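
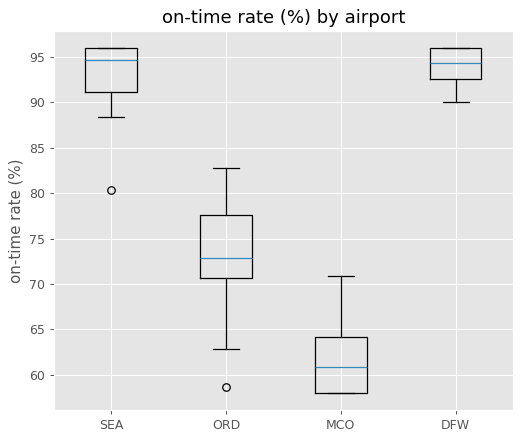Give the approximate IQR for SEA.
Q3 ≈ 95, Q1 ≈ 90; IQR ≈ 5.

≈ 5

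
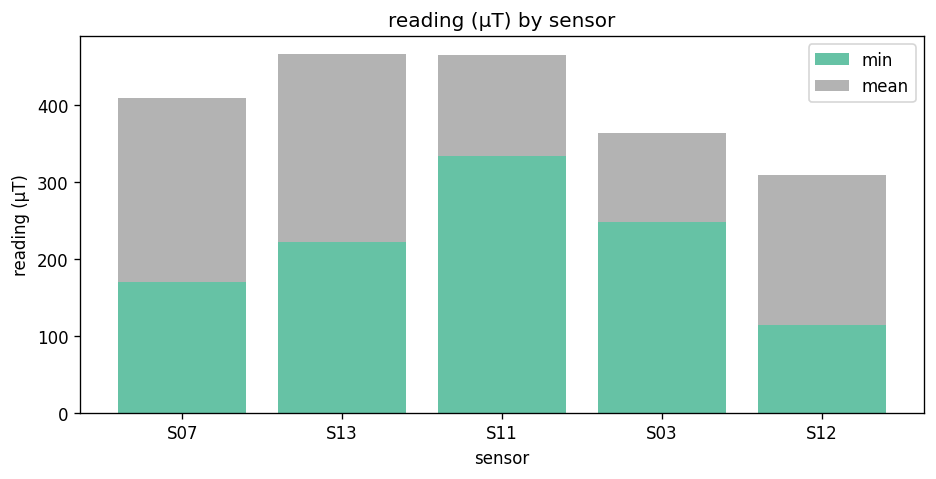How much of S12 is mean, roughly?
≈ 200

mean top ≈ 300, bottom ≈ 100; segment ≈ 200.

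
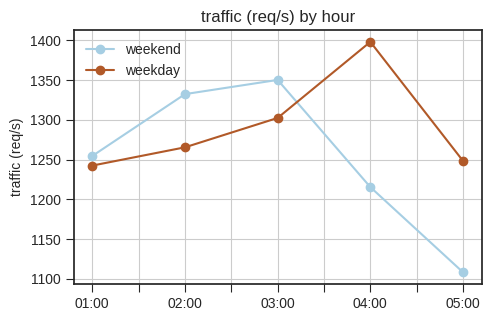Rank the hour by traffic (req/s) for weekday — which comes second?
03:00

Top 3 for weekday: 04:00 ≈ 1400, 03:00 ≈ 1300, 02:00 ≈ 1275.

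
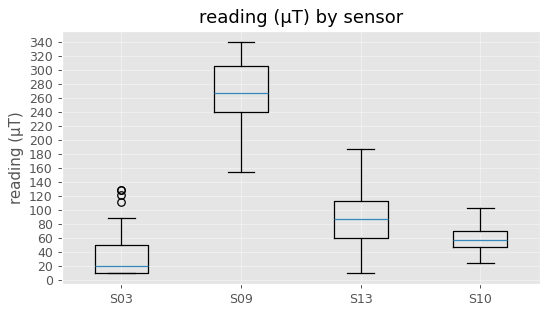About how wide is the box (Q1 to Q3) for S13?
≈ 60

Q3 ≈ 120, Q1 ≈ 60; IQR ≈ 60.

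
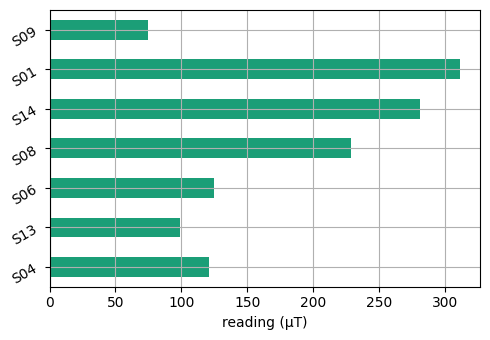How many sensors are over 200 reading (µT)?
3

Above 200: S08, S14, S01.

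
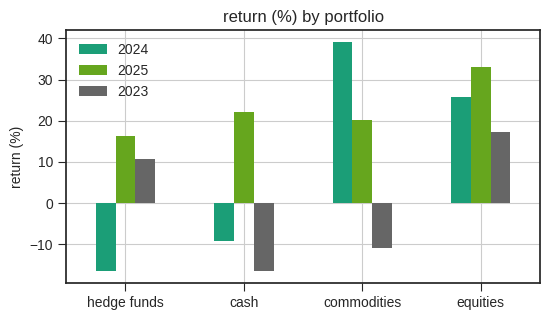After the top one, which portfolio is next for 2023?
Top 3 for 2023: equities ≈ 15, hedge funds ≈ 10, commodities ≈ -10.

hedge funds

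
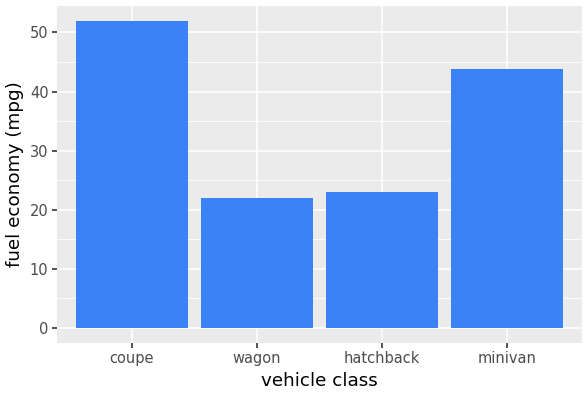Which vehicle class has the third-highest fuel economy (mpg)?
Top 4: coupe ≈ 50, minivan ≈ 45, hatchback ≈ 25, wagon ≈ 20.

hatchback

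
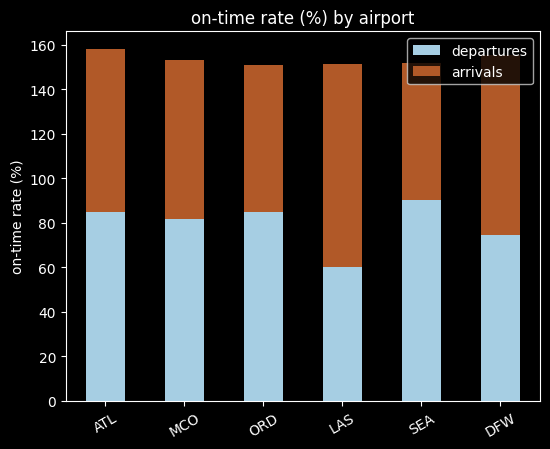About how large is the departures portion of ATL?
≈ 80

departures top ≈ 80, bottom ≈ 0; segment ≈ 80.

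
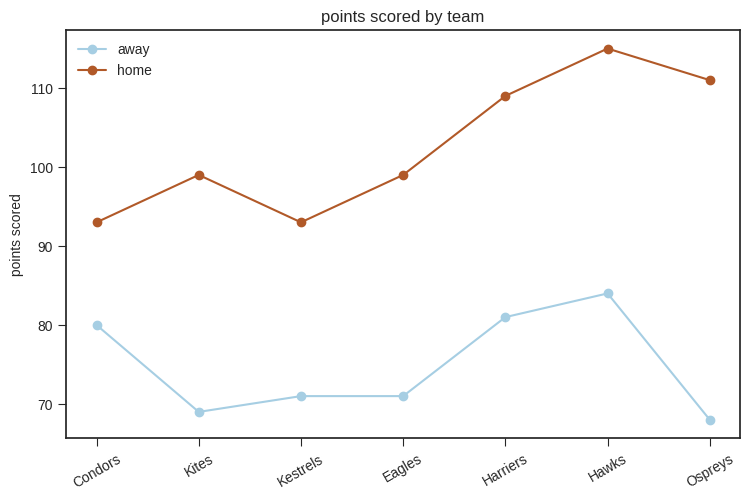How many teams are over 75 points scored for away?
Above 75: Condors, Harriers, Hawks.

3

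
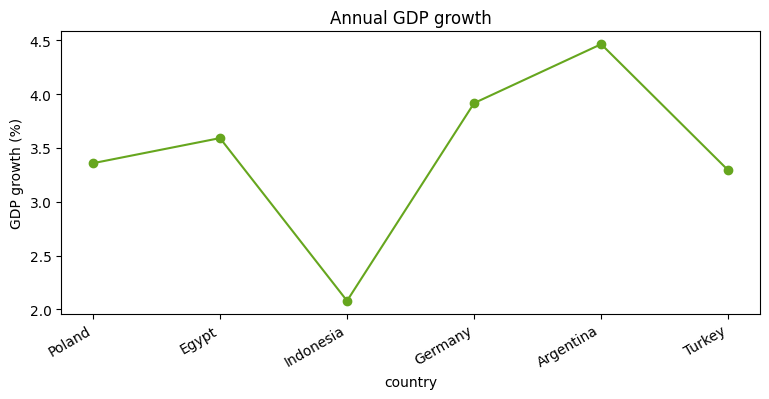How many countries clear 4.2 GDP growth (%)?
1

Above 4.2: Argentina.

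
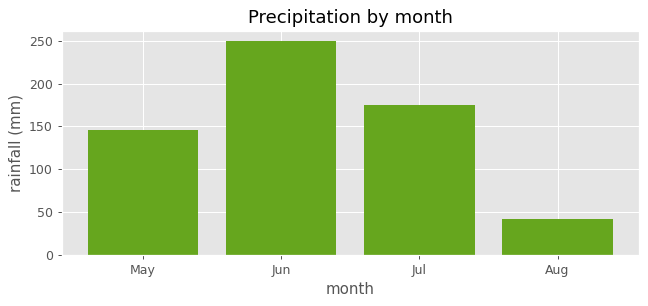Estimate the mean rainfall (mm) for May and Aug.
≈ 100

(150 + 50) / 2 ≈ 100.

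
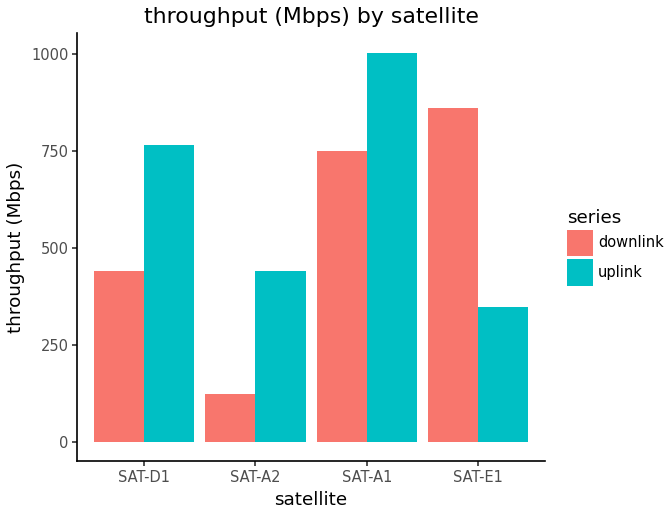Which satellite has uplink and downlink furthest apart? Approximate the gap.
SAT-E1: uplink ≈ 300, downlink ≈ 900 → gap ≈ 600. Next-largest (SAT-D1) is only ≈ 400.

SAT-E1, ≈ 600 Mbps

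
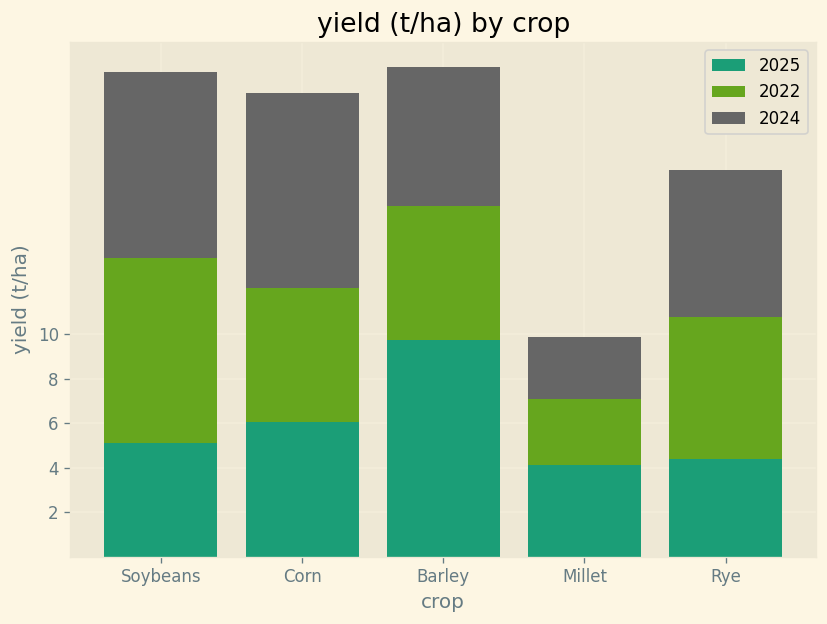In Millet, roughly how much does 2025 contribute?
≈ 4

2025 top ≈ 4, bottom ≈ 0; segment ≈ 4.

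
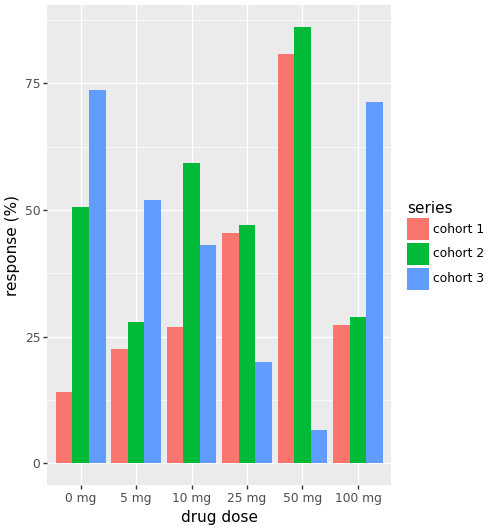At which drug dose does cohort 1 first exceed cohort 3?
10 mg: cohort 1 ≈ 30 vs cohort 3 ≈ 40 (not yet); 25 mg: cohort 1 ≈ 50 vs cohort 3 ≈ 20 (first crossover).

25 mg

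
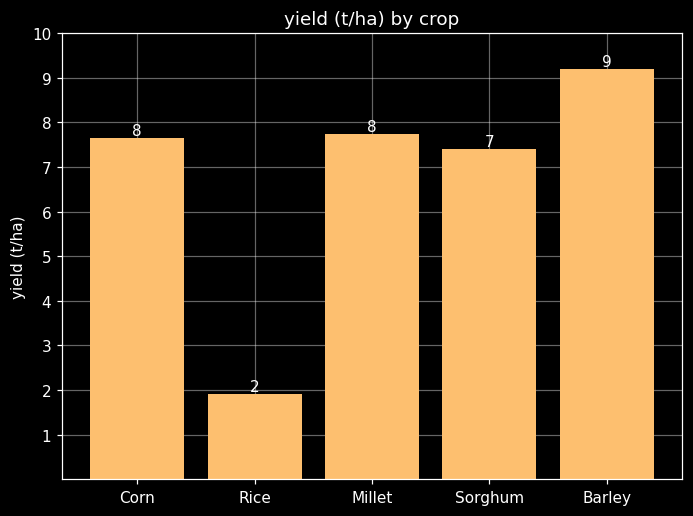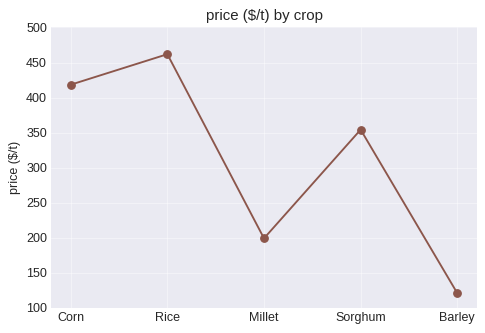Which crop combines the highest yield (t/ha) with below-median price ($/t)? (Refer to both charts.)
Chart 2 median price ($/t) ≈ 350; below-median crops: Millet, Barley. Among those, Barley has the highest yield (t/ha) (≈ 9).

Barley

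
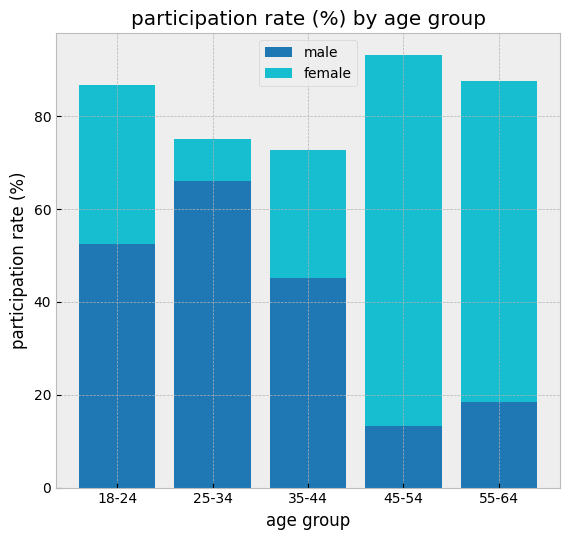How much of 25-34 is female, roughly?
female top ≈ 80, bottom ≈ 70; segment ≈ 10.

≈ 10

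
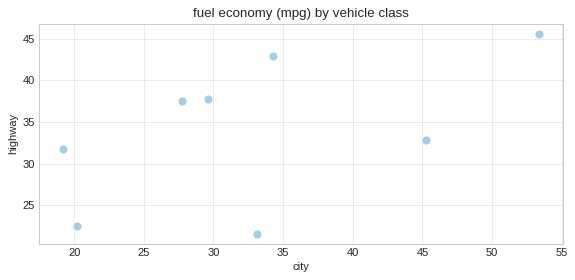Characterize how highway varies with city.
Points are positively correlated; moderate (|r| ≈ 0.5).

positive, moderate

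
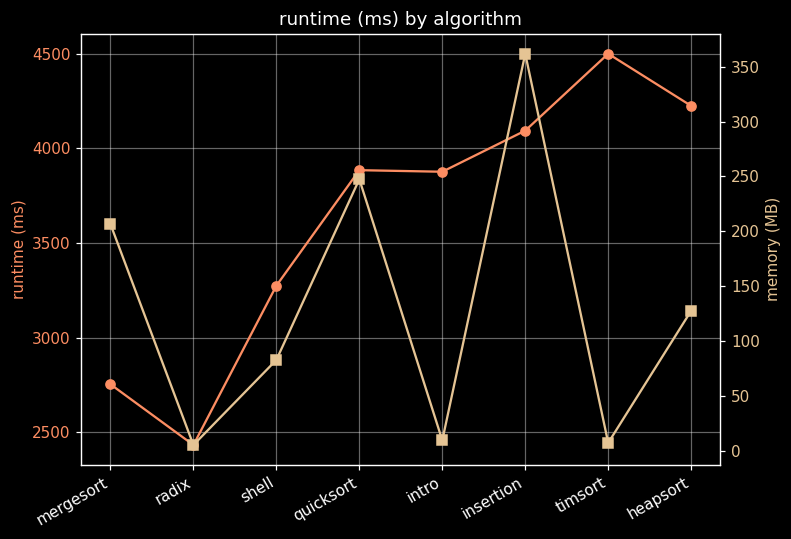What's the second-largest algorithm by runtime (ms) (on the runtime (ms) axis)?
heapsort

Top 3 (on the runtime (ms) axis): timsort ≈ 4400, heapsort ≈ 4200, insertion ≈ 4000.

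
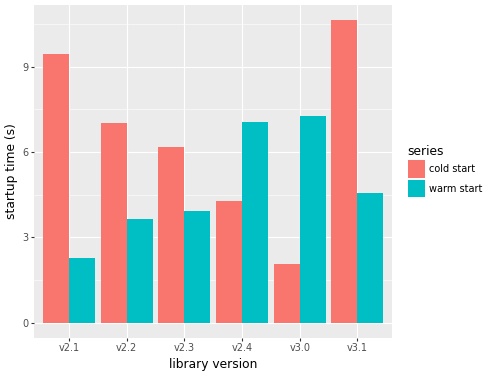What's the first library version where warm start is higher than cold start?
v2.4

v2.3: warm start ≈ 4 vs cold start ≈ 6 (not yet); v2.4: warm start ≈ 7 vs cold start ≈ 4 (first crossover).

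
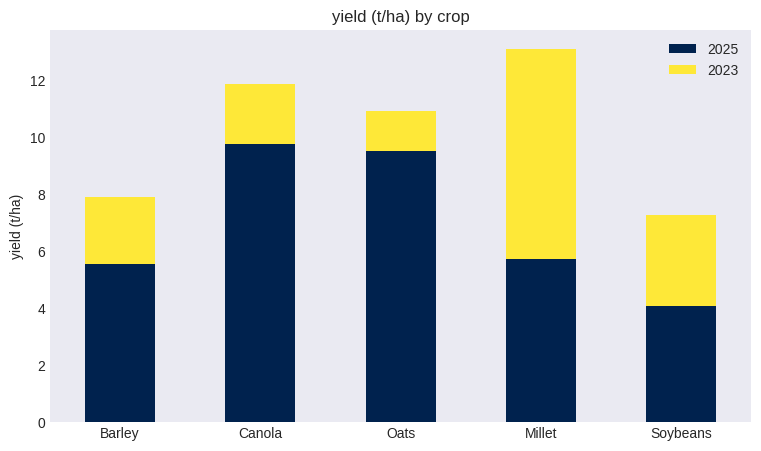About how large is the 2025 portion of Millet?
≈ 6

2025 top ≈ 6, bottom ≈ 0; segment ≈ 6.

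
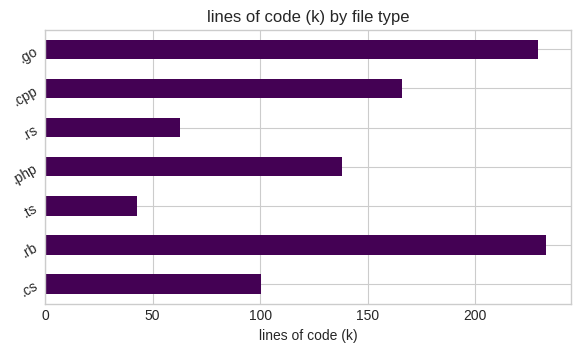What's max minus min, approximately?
Max .rb ≈ 240, min .ts ≈ 40; range ≈ 200.

≈ 200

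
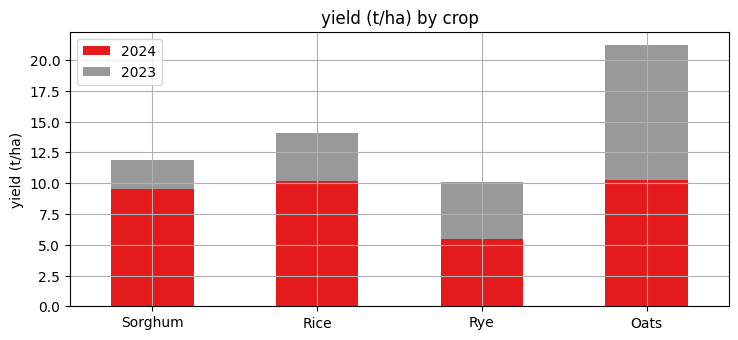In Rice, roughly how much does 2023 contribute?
2023 top ≈ 14, bottom ≈ 10; segment ≈ 4.

≈ 4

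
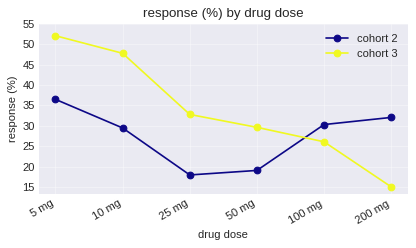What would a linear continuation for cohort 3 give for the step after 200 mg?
Last three: 30, 25, 15 → slope ≈ -7.5/step → next ≈ 7.5.

≈ 7.5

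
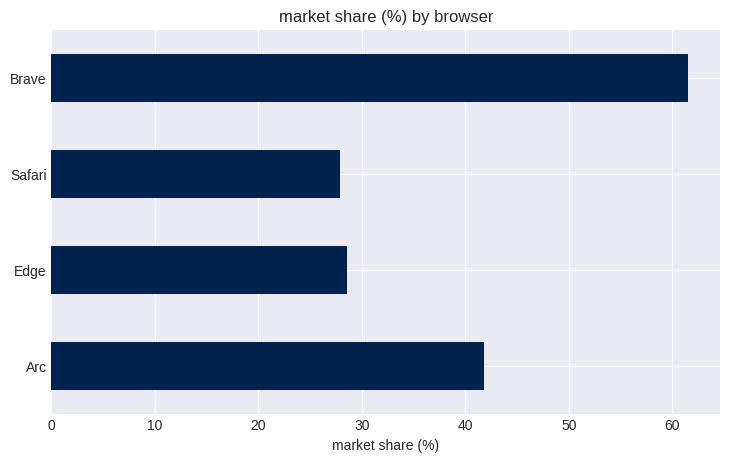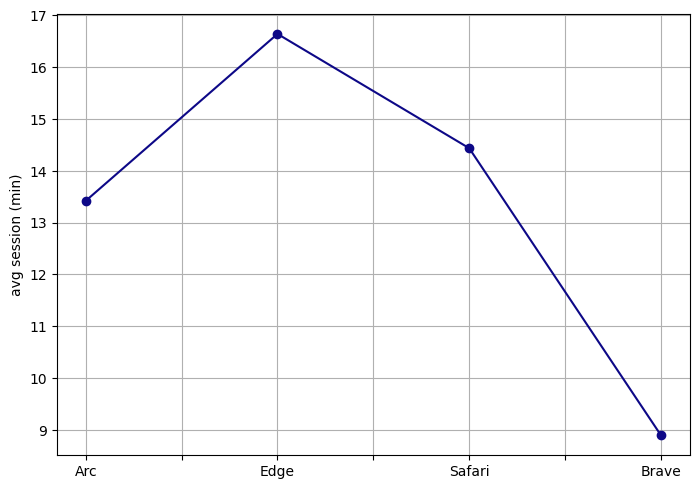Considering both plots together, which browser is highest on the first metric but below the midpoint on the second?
Chart 2 median avg session (min) ≈ 14; below-median browsers: Arc, Brave. Among those, Brave has the highest market share (%) (≈ 60).

Brave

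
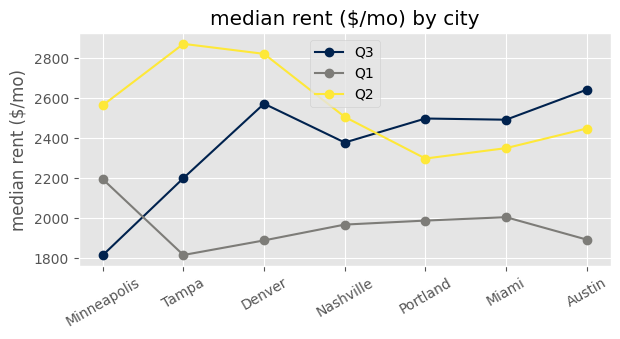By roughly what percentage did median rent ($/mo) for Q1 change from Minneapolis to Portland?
Minneapolis ≈ 2200, Portland ≈ 2000; (2000 − 2200) / 2200 ≈ -9.1%.

≈ -9.1%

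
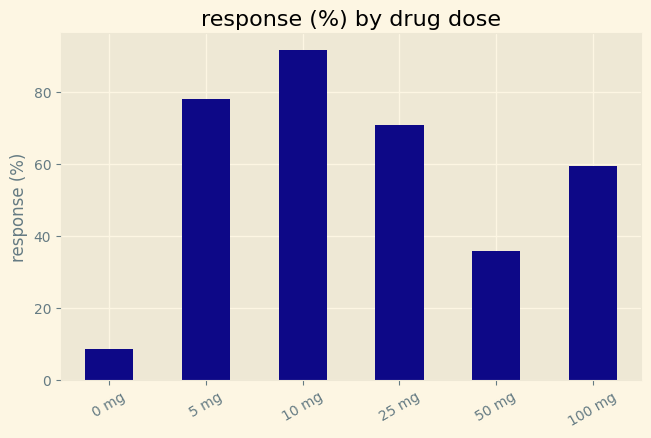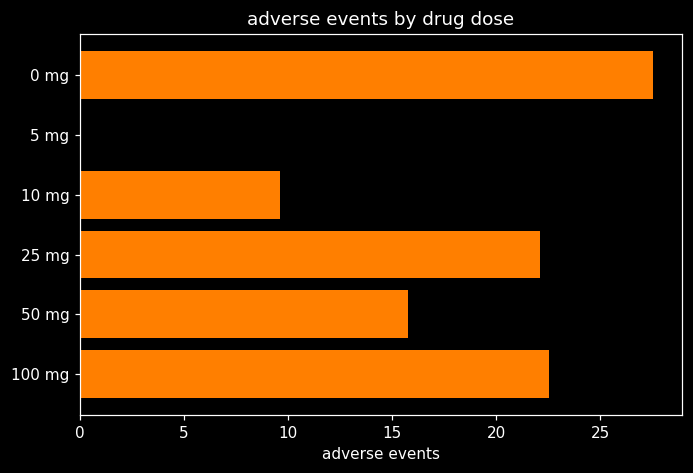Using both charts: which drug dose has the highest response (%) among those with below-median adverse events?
Chart 2 median adverse events ≈ 20; below-median drug doses: 5 mg, 10 mg, 50 mg. Among those, 10 mg has the highest response (%) (≈ 90).

10 mg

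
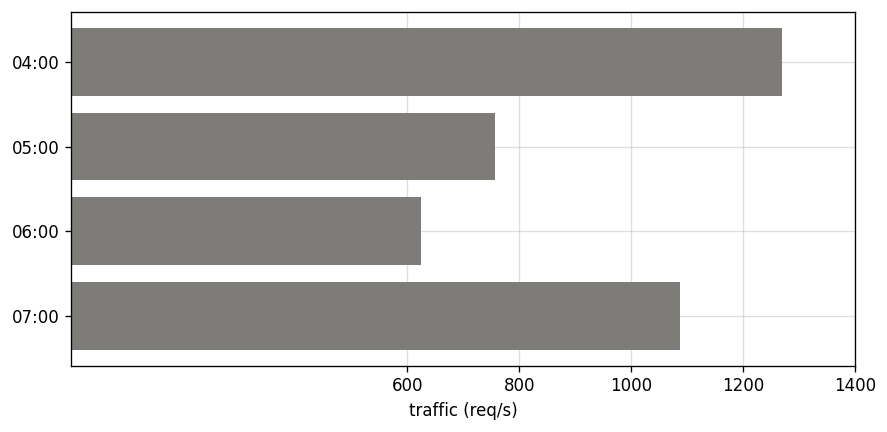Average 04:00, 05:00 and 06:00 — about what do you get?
≈ 867

(1200 + 800 + 600) / 3 ≈ 867.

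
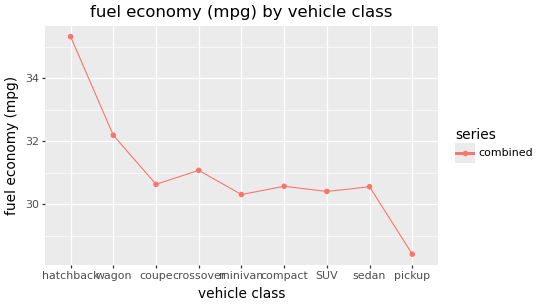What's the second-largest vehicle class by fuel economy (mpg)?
wagon

Top 3: hatchback ≈ 35, wagon ≈ 32, crossover ≈ 31.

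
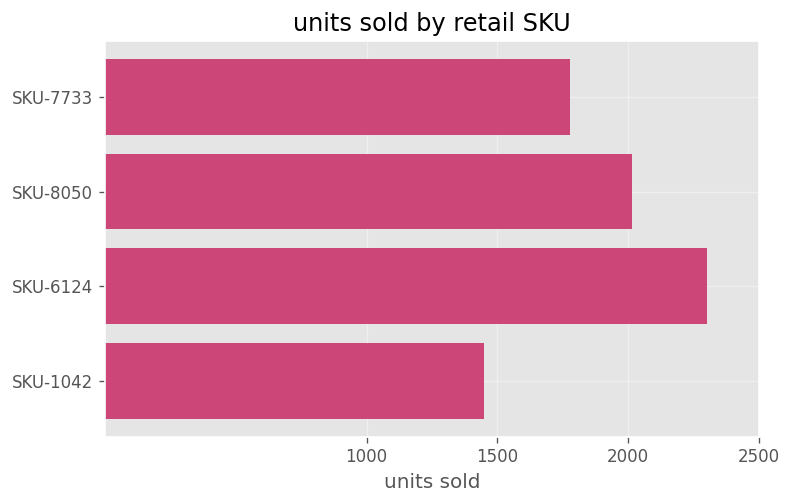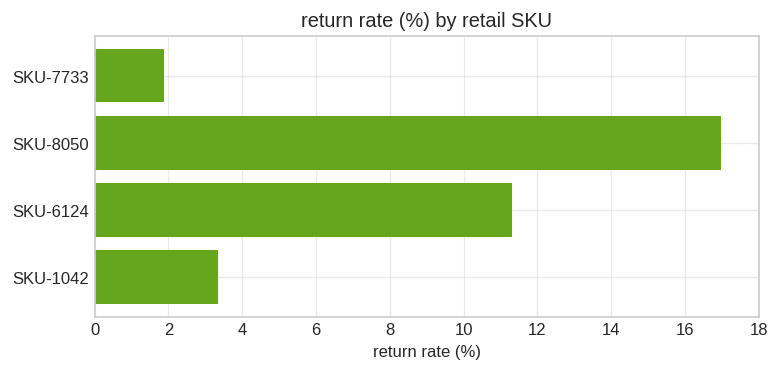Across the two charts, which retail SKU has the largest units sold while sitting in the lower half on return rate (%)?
Chart 2 median return rate (%) ≈ 8; below-median retail SKUs: SKU-7733, SKU-1042. Among those, SKU-7733 has the highest units sold (≈ 2000).

SKU-7733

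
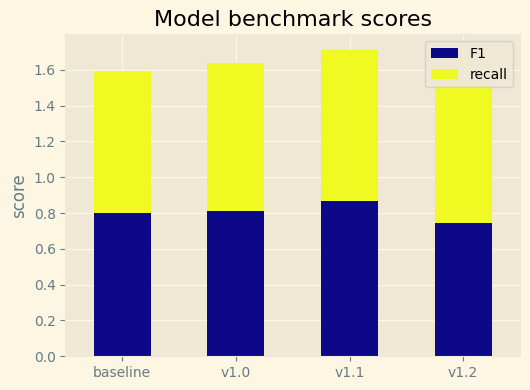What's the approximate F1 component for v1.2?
F1 top ≈ 0.8, bottom ≈ 0.0; segment ≈ 0.8.

≈ 0.8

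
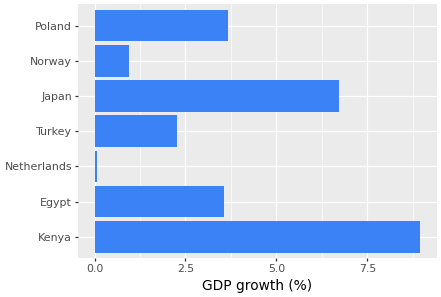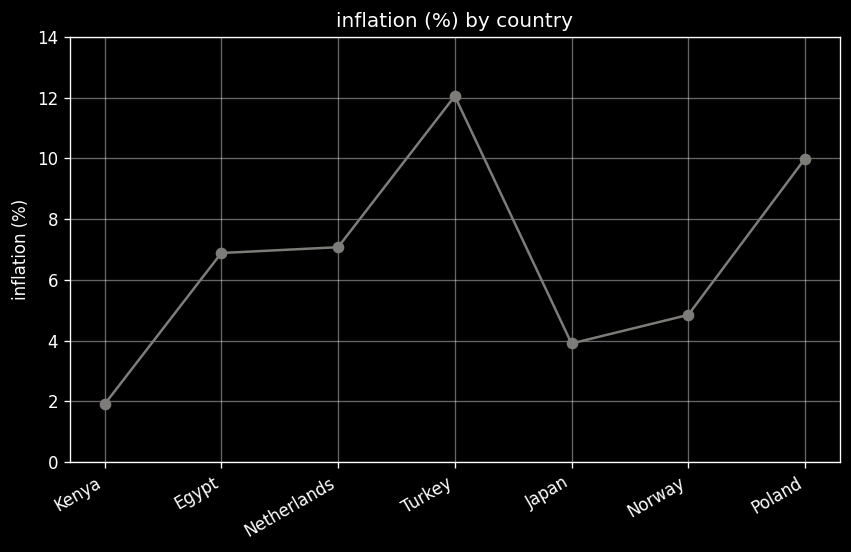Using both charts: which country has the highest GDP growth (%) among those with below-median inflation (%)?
Kenya

Chart 2 median inflation (%) ≈ 6; below-median countries: Kenya, Japan, Norway. Among those, Kenya has the highest GDP growth (%) (≈ 9).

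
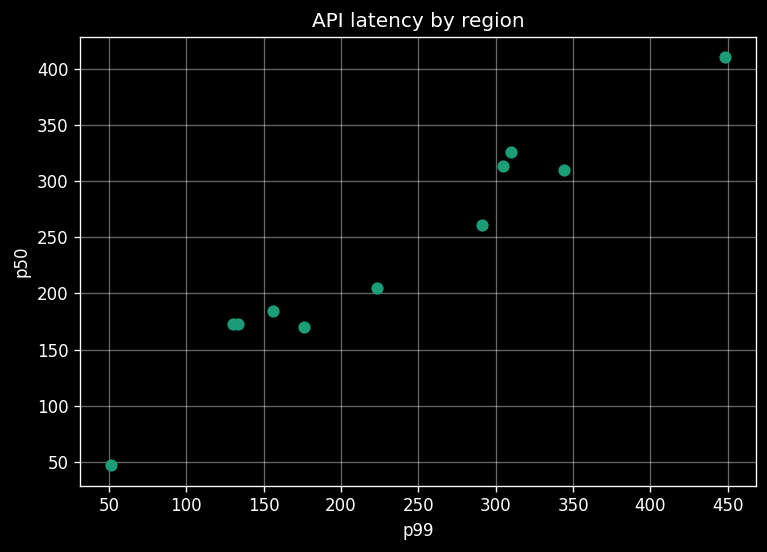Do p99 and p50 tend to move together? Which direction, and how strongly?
Points are positively correlated; strong (|r| ≈ 1.0).

positive, strong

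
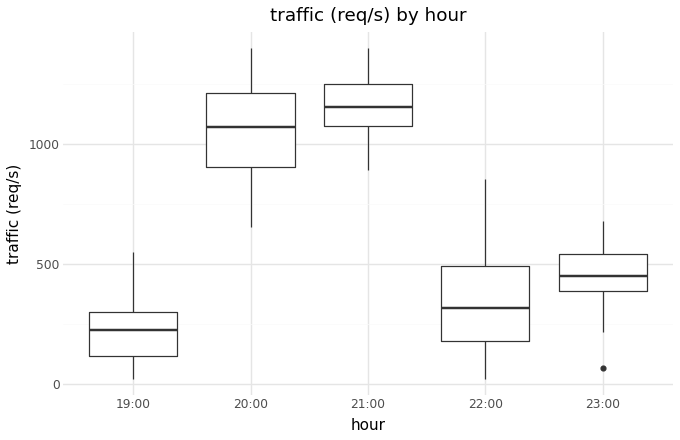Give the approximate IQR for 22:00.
Q3 ≈ 500, Q1 ≈ 200; IQR ≈ 300.

≈ 300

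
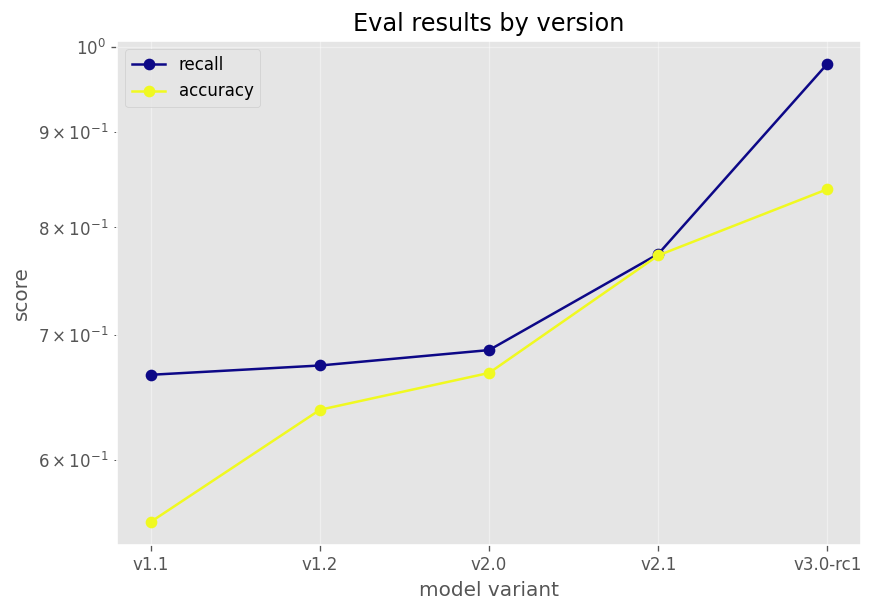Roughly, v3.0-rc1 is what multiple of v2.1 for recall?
≈ 1.33×

v3.0-rc1 ≈ 1.00, v2.1 ≈ 0.75; 1.00/0.75 ≈ 1.33.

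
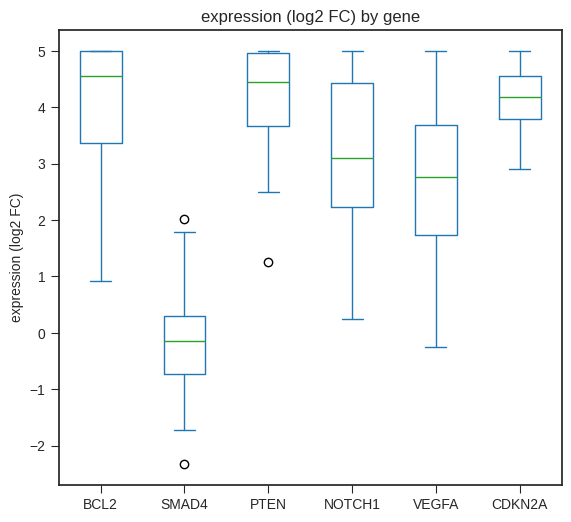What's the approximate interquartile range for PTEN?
Q3 ≈ 5.0, Q1 ≈ 3.5; IQR ≈ 1.5.

≈ 1.5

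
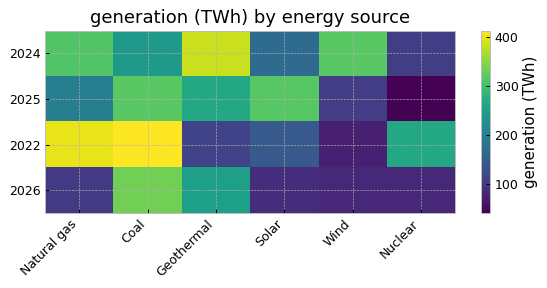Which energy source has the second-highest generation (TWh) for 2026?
Top 3 for 2026: Coal ≈ 350, Geothermal ≈ 250, Natural gas ≈ 100.

Geothermal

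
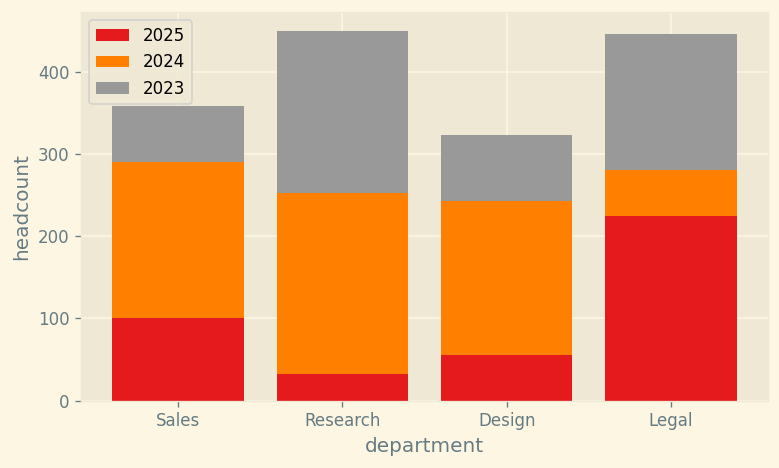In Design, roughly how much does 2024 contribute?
2024 top ≈ 250, bottom ≈ 50; segment ≈ 200.

≈ 200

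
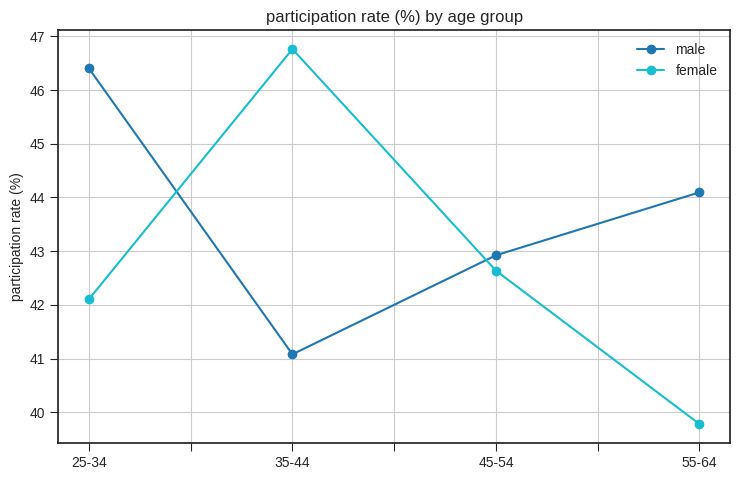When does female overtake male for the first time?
25-34: female ≈ 42 vs male ≈ 46 (not yet); 35-44: female ≈ 47 vs male ≈ 41 (first crossover).

35-44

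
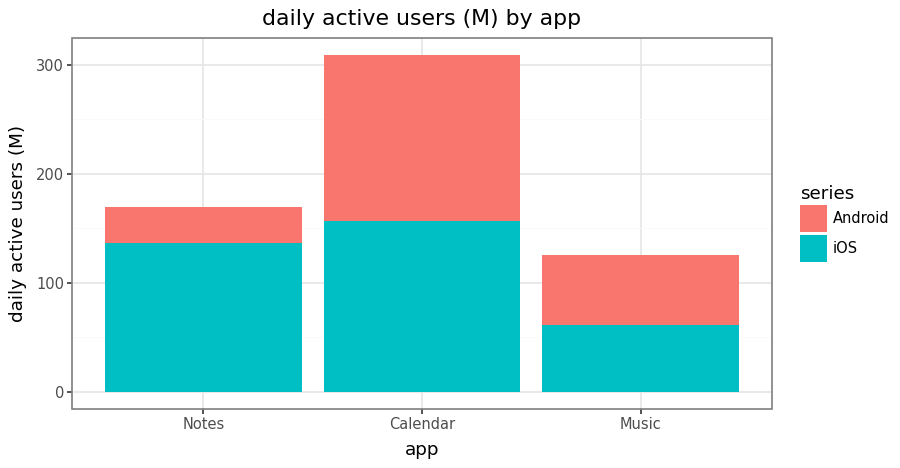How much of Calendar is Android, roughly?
Android top ≈ 300, bottom ≈ 150; segment ≈ 150.

≈ 150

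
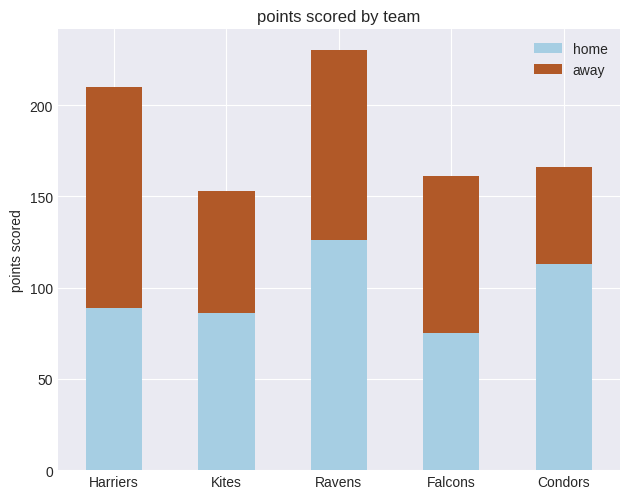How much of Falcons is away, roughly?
≈ 80

away top ≈ 160, bottom ≈ 80; segment ≈ 80.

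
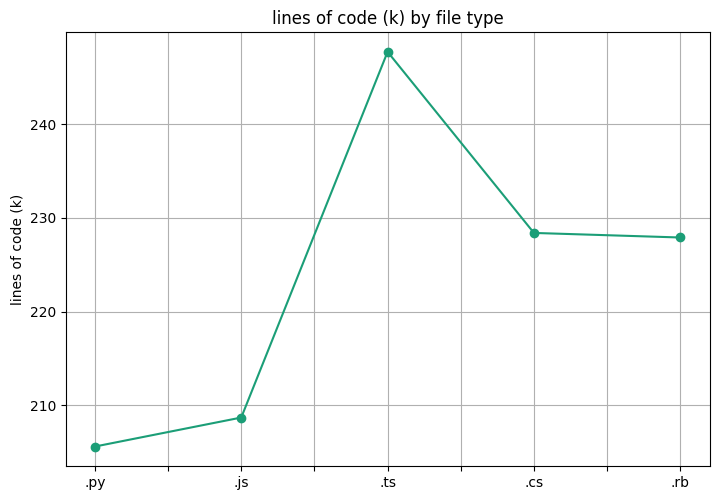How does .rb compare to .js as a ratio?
.rb ≈ 230, .js ≈ 210; 230/210 ≈ 1.1.

≈ 1.1×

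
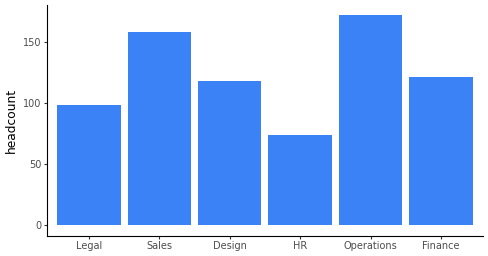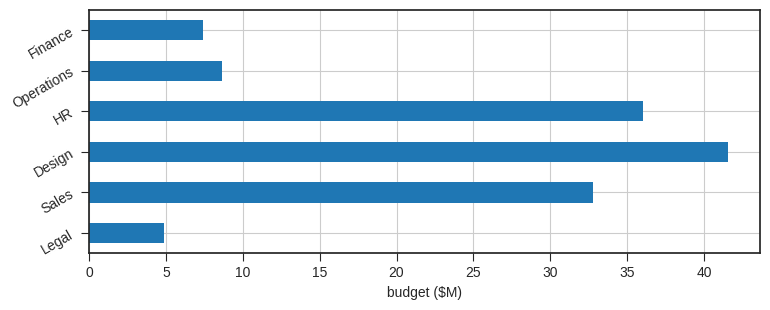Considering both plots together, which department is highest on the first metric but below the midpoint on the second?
Chart 2 median budget ($M) ≈ 20; below-median departments: Legal, Operations, Finance. Among those, Operations has the highest headcount (≈ 180).

Operations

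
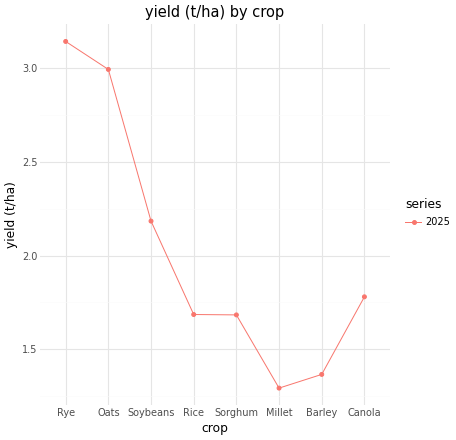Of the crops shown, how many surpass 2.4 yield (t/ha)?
2

Above 2.4: Rye, Oats.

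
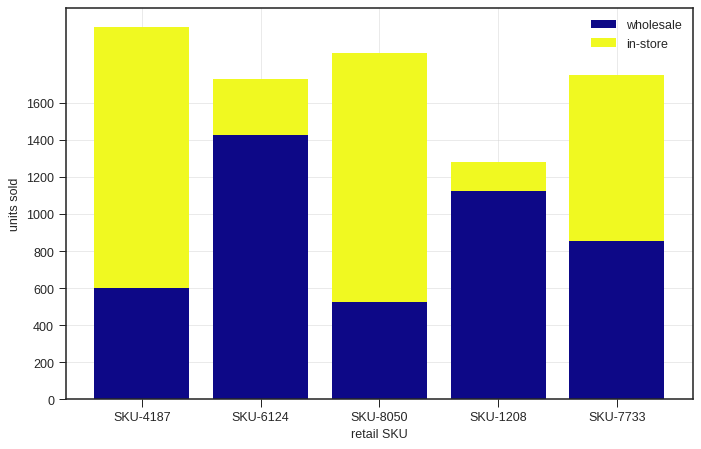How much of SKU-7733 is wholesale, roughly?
≈ 800

wholesale top ≈ 800, bottom ≈ 0; segment ≈ 800.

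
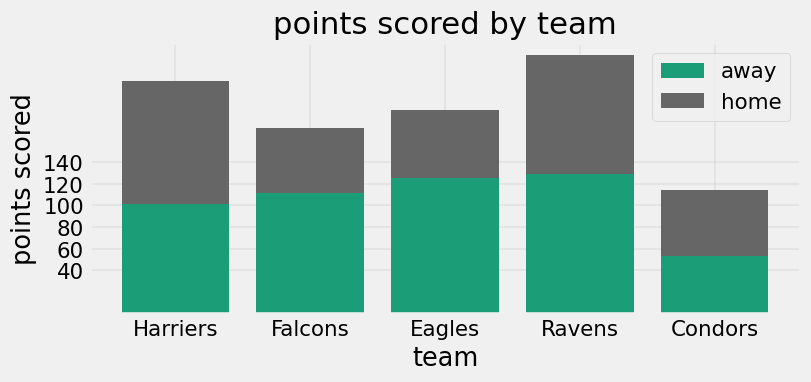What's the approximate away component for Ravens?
away top ≈ 120, bottom ≈ 0; segment ≈ 120.

≈ 120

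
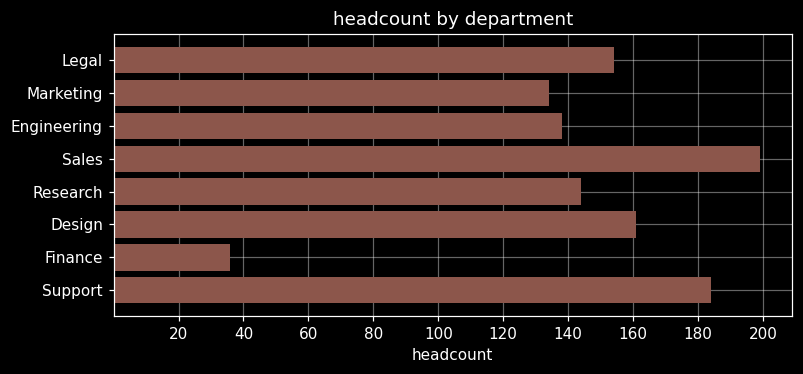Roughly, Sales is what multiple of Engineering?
Sales ≈ 200, Engineering ≈ 140; 200/140 ≈ 1.43.

≈ 1.43×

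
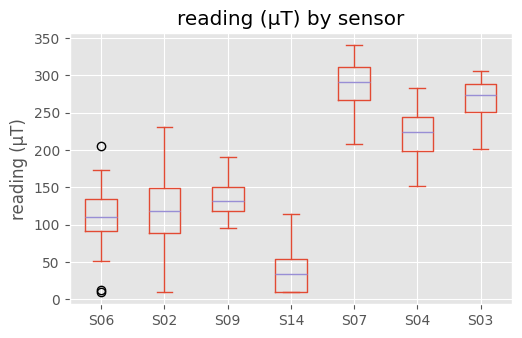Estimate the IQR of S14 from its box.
≈ 50

Q3 ≈ 50, Q1 ≈ 0; IQR ≈ 50.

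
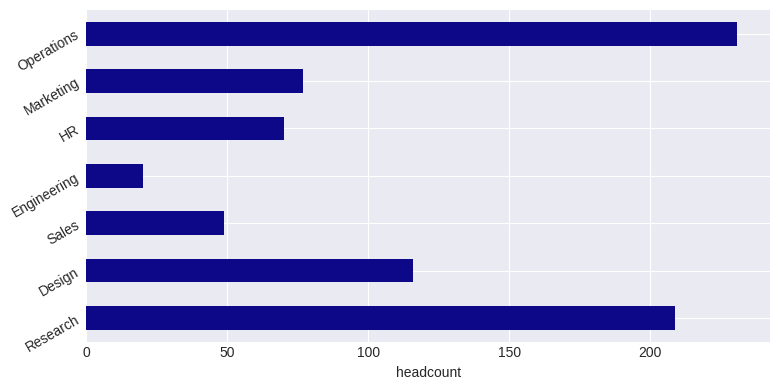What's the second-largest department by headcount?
Top 3: Operations ≈ 240, Research ≈ 200, Design ≈ 120.

Research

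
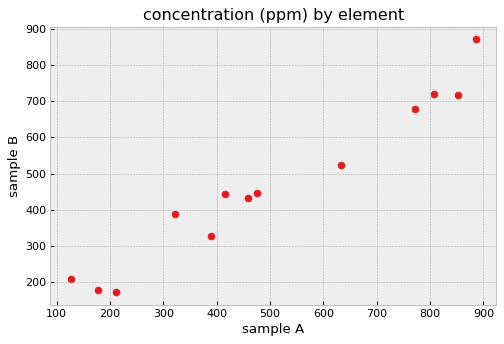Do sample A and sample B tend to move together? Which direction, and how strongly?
Points are positively correlated; strong (|r| ≈ 1.0).

positive, strong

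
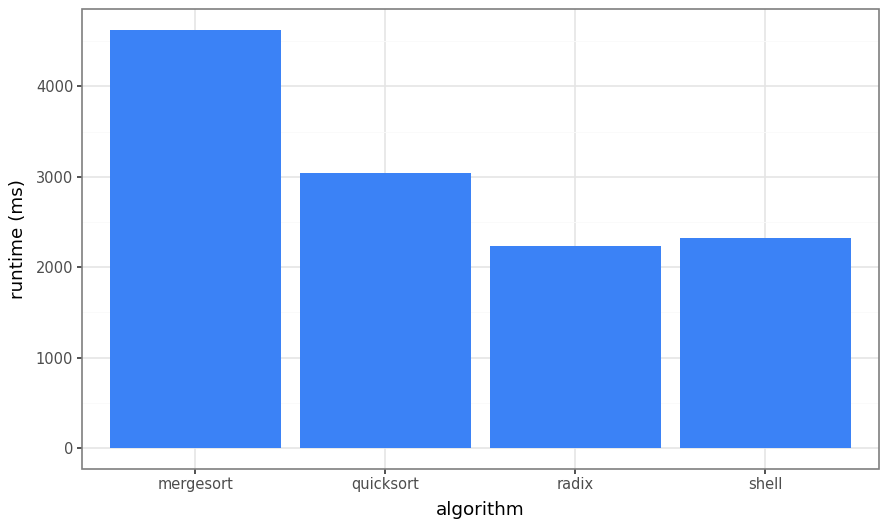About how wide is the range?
≈ 2500

Max mergesort ≈ 4500, min radix ≈ 2000; range ≈ 2500.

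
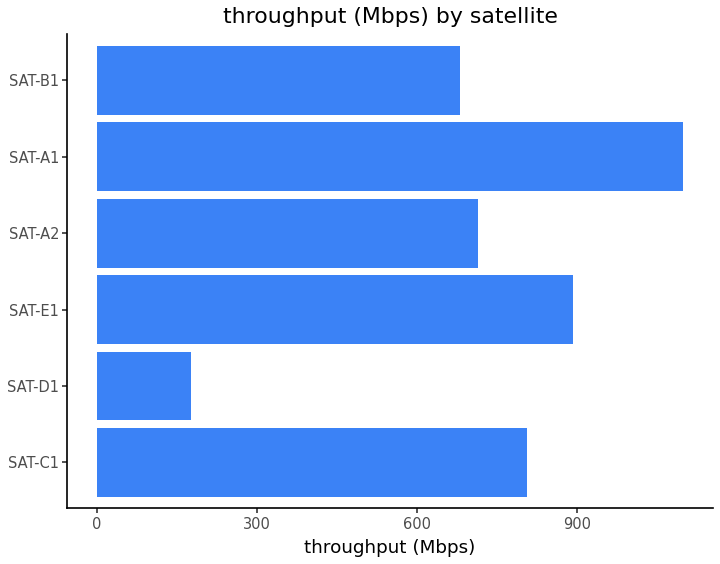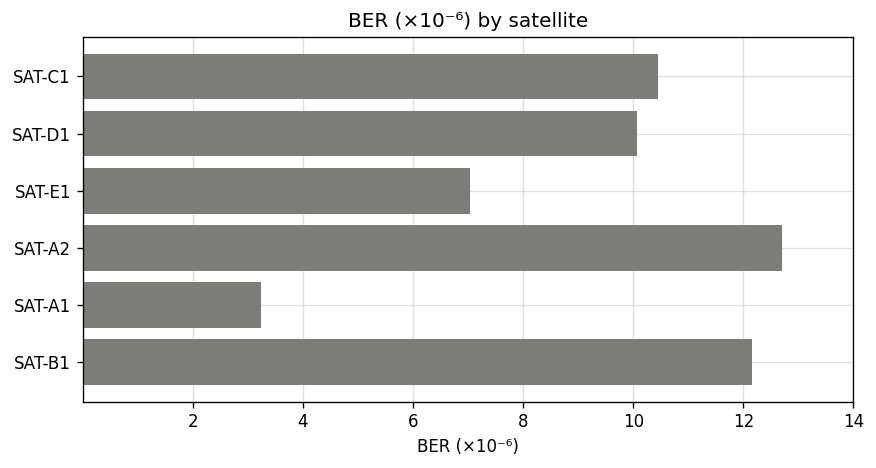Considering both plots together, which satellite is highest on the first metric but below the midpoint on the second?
SAT-A1

Chart 2 median BER (×10⁻⁶) ≈ 10; below-median satellites: SAT-D1, SAT-E1, SAT-A1. Among those, SAT-A1 has the highest throughput (Mbps) (≈ 1200).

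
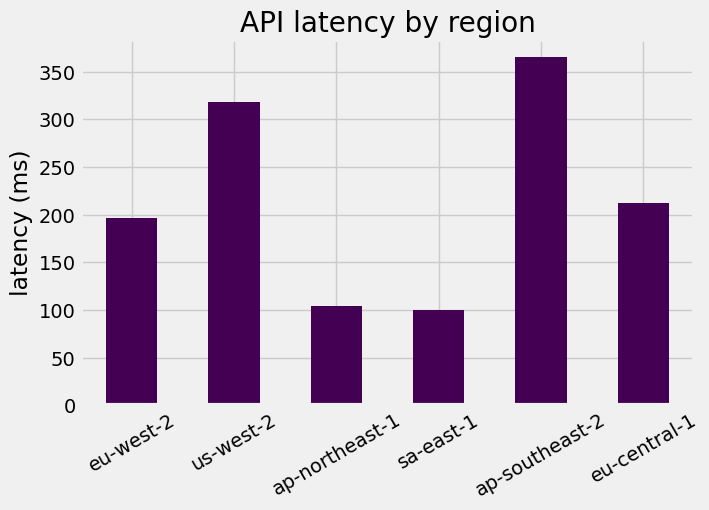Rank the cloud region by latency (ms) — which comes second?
Top 3: ap-southeast-2 ≈ 350, us-west-2 ≈ 300, eu-central-1 ≈ 200.

us-west-2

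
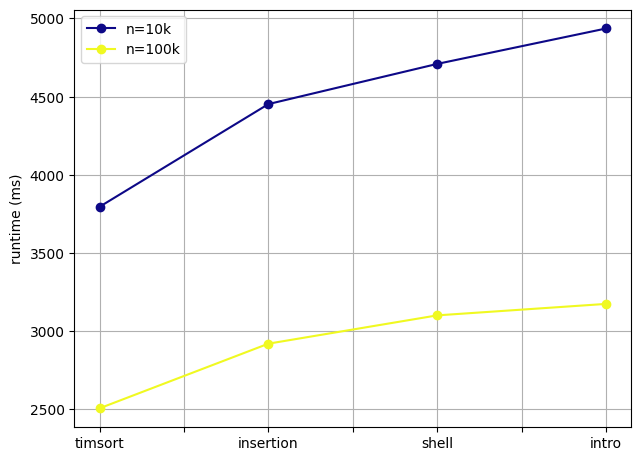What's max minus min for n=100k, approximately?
Max intro ≈ 3000, min timsort ≈ 2500; range ≈ 500.

≈ 500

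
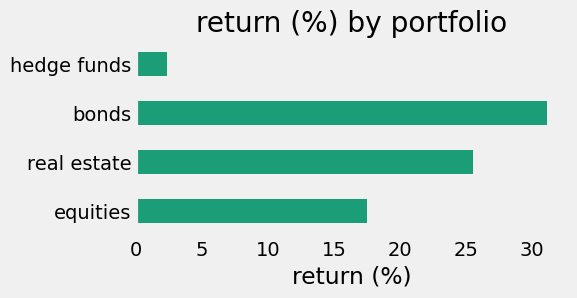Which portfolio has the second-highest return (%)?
real estate

Top 3: bonds ≈ 30, real estate ≈ 25, equities ≈ 15.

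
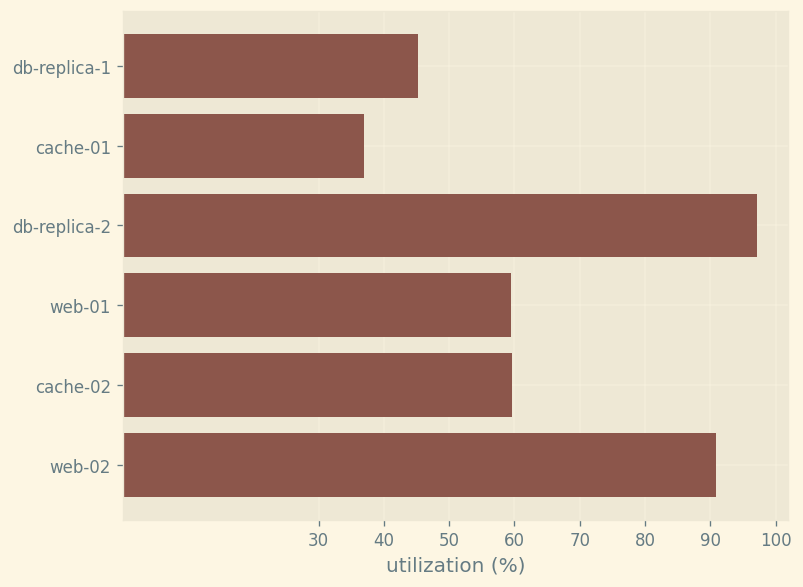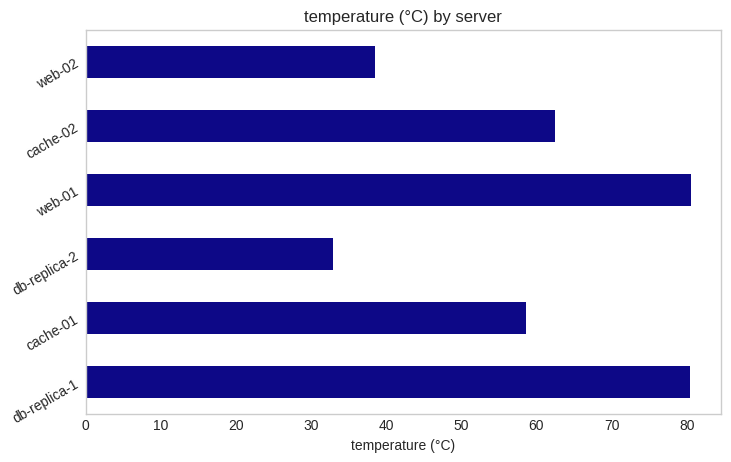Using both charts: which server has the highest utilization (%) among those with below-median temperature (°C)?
Chart 2 median temperature (°C) ≈ 60; below-median servers: cache-01, db-replica-2, web-02. Among those, db-replica-2 has the highest utilization (%) (≈ 100).

db-replica-2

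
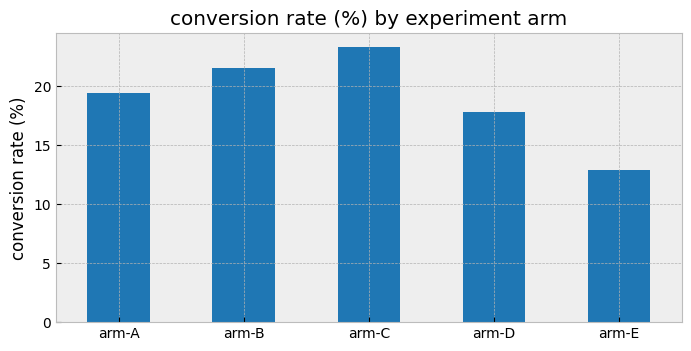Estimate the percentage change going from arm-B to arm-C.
≈ +9.1%

arm-B ≈ 22, arm-C ≈ 24; (24 − 22) / 22 ≈ +9.1%.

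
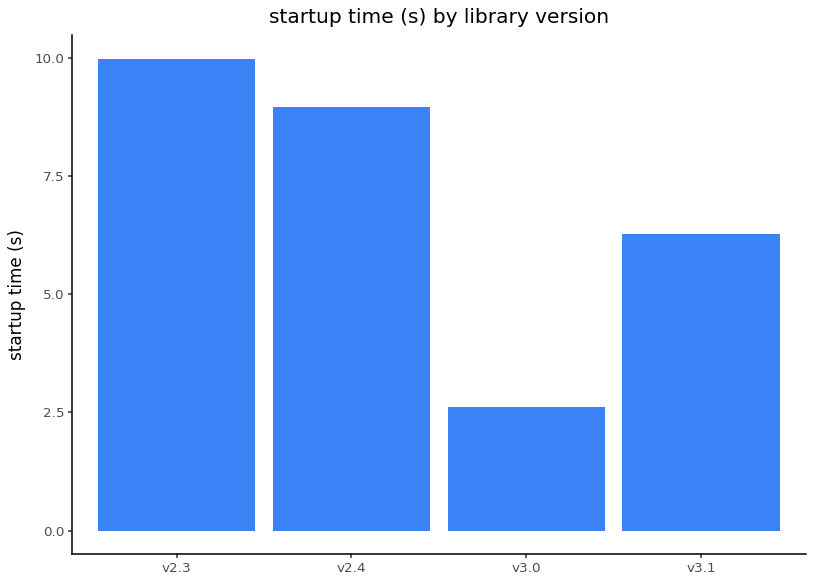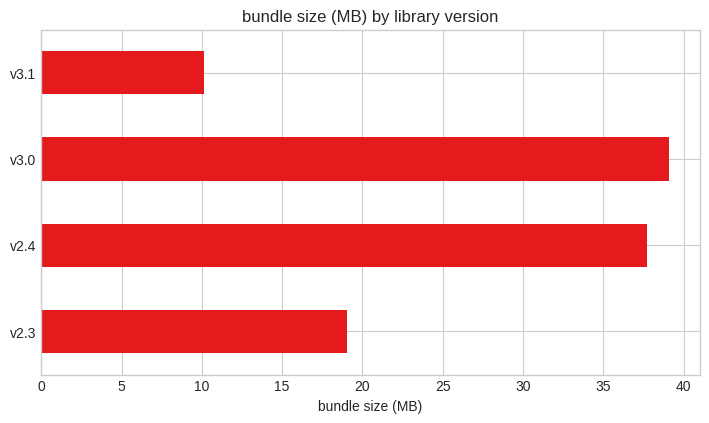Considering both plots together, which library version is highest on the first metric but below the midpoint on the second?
v2.3

Chart 2 median bundle size (MB) ≈ 30; below-median library versions: v2.3, v3.1. Among those, v2.3 has the highest startup time (s) (≈ 10).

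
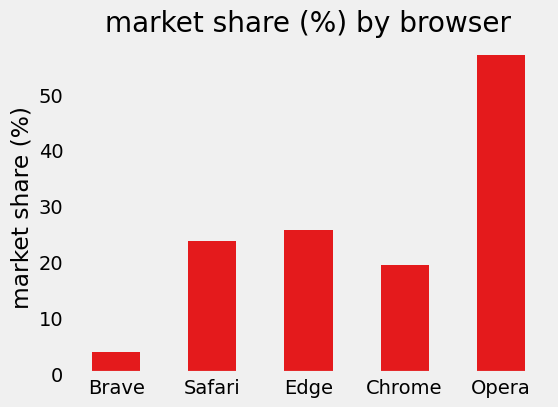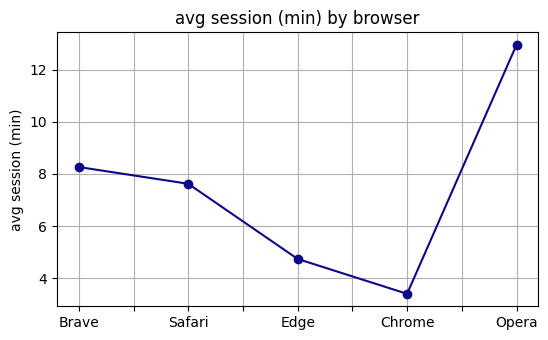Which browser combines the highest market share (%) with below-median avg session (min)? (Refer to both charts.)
Edge

Chart 2 median avg session (min) ≈ 8; below-median browsers: Edge, Chrome. Among those, Edge has the highest market share (%) (≈ 30).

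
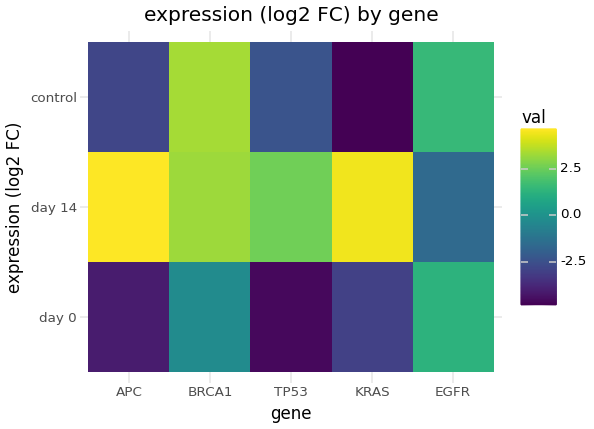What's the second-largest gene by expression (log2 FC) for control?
EGFR

Top 3 for control: BRCA1 ≈ 3, EGFR ≈ 2, TP53 ≈ -2.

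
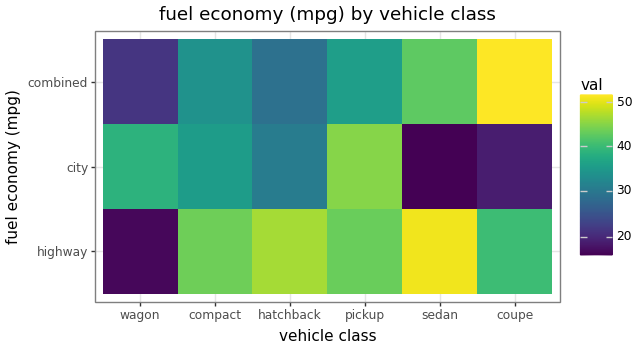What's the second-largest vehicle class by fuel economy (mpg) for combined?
sedan

Top 3 for combined: coupe ≈ 50, sedan ≈ 45, pickup ≈ 35.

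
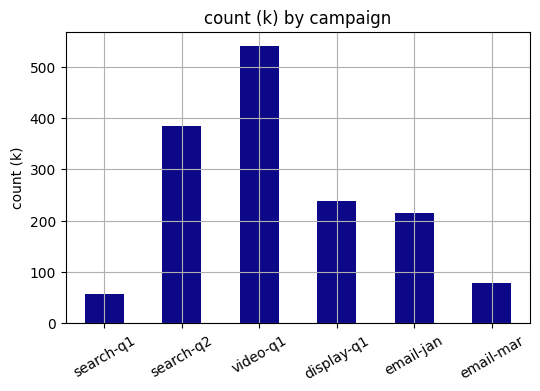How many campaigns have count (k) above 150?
4

Above 150: search-q2, video-q1, display-q1, email-jan.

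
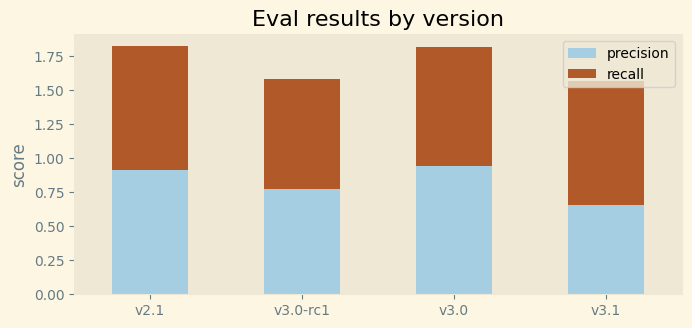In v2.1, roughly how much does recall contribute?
recall top ≈ 1.8, bottom ≈ 1.0; segment ≈ 0.8.

≈ 0.8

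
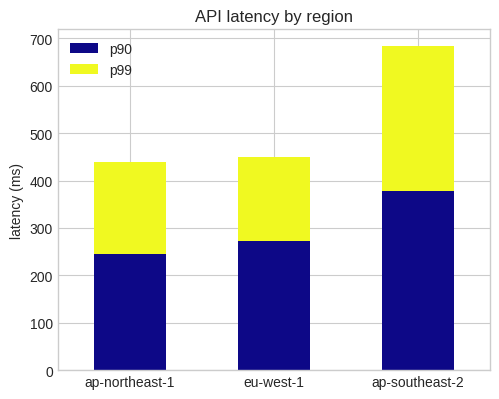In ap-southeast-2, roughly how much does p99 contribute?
≈ 300

p99 top ≈ 700, bottom ≈ 400; segment ≈ 300.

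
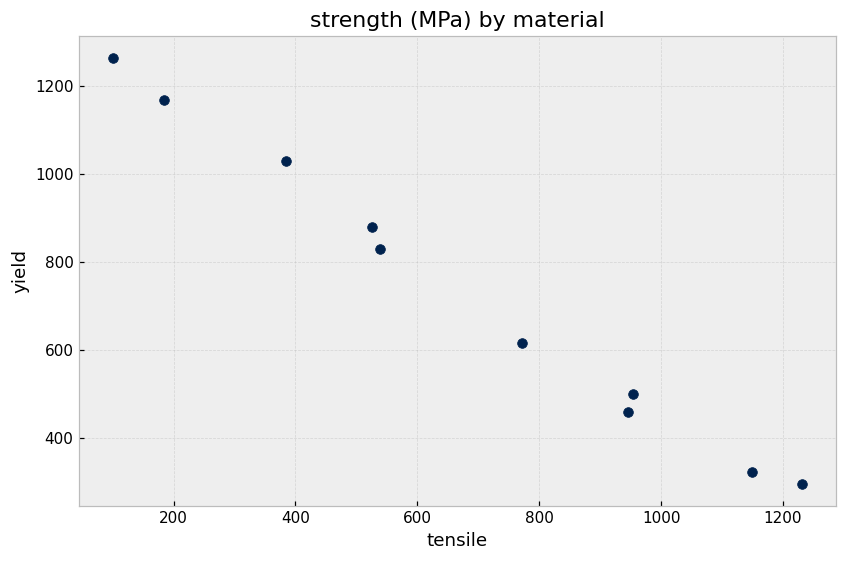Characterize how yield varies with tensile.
negative, strong

Points are negatively correlated; strong (|r| ≈ 1.0).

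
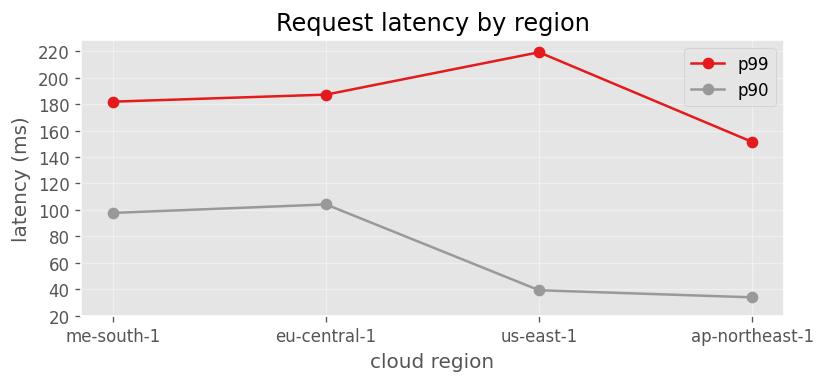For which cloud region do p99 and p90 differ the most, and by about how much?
us-east-1, ≈ 180 ms

us-east-1: p99 ≈ 220, p90 ≈ 40 → gap ≈ 180. Next-largest (ap-northeast-1) is only ≈ 120.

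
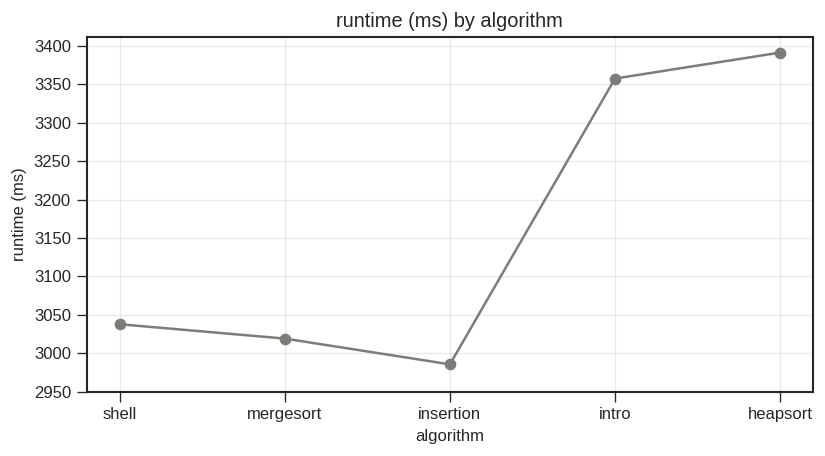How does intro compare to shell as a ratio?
intro ≈ 3350, shell ≈ 3050; 3350/3050 ≈ 1.1.

≈ 1.1×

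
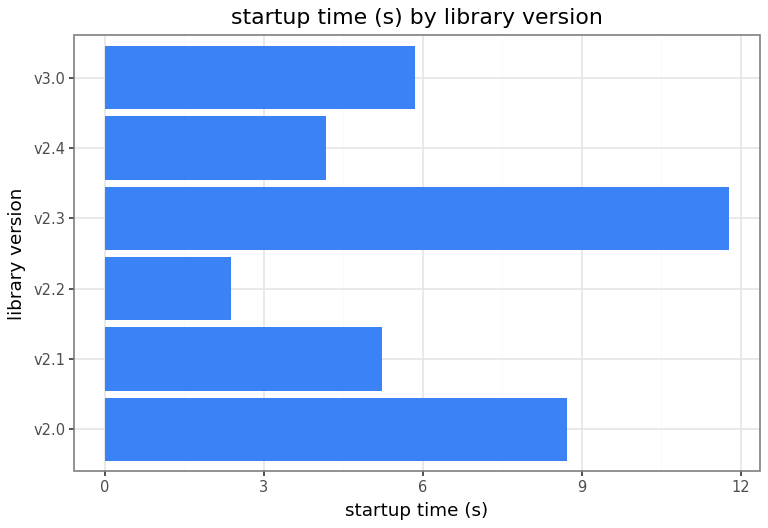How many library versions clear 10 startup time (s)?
Above 10: v2.3.

1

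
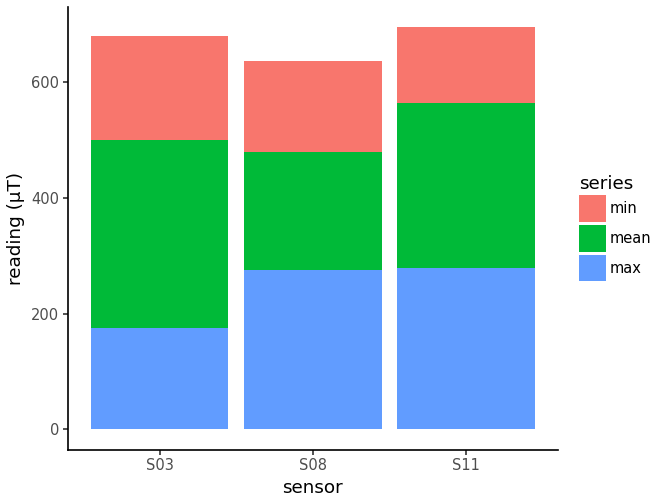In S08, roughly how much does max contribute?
≈ 300

max top ≈ 300, bottom ≈ 0; segment ≈ 300.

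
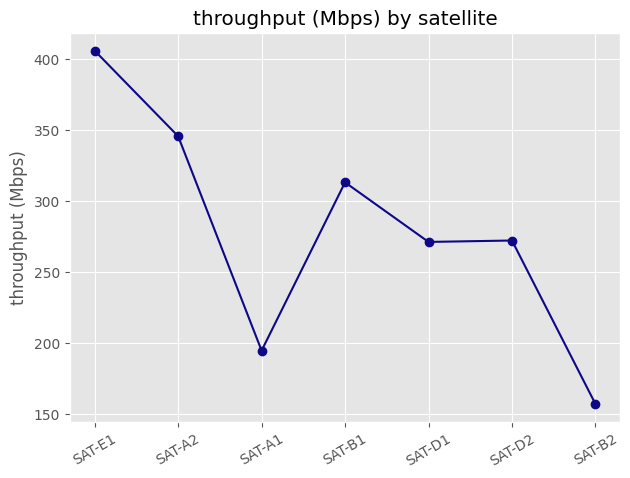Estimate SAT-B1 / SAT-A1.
≈ 1.62×

SAT-B1 ≈ 325, SAT-A1 ≈ 200; 325/200 ≈ 1.62.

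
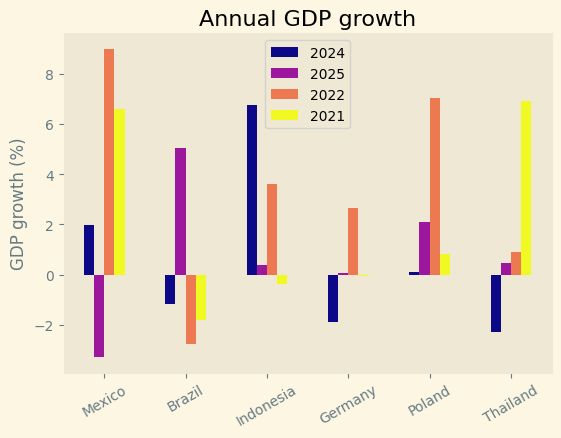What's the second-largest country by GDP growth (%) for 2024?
Mexico

Top 3 for 2024: Indonesia ≈ 6, Mexico ≈ 2, Poland ≈ 0.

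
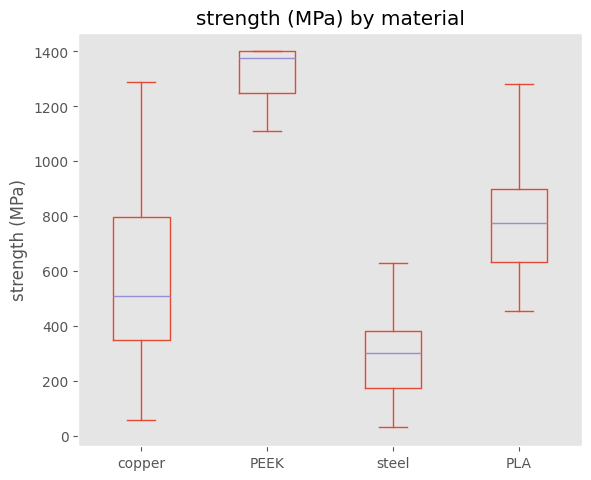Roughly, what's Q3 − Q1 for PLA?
≈ 300

Q3 ≈ 900, Q1 ≈ 600; IQR ≈ 300.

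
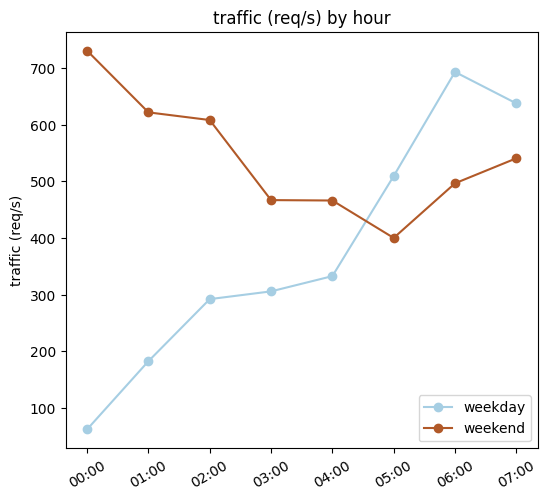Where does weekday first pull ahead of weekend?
05:00

04:00: weekday ≈ 300 vs weekend ≈ 500 (not yet); 05:00: weekday ≈ 500 vs weekend ≈ 400 (first crossover).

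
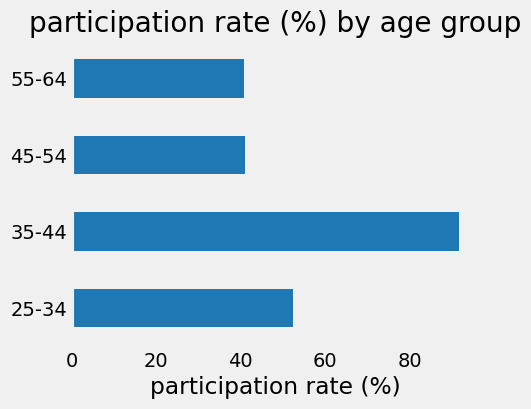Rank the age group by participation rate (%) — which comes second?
Top 3: 35-44 ≈ 90, 25-34 ≈ 50, 45-54 ≈ 40.

25-34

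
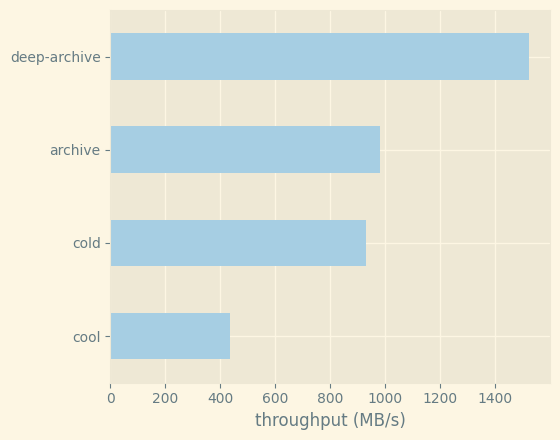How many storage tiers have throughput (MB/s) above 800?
3

Above 800: cold, archive, deep-archive.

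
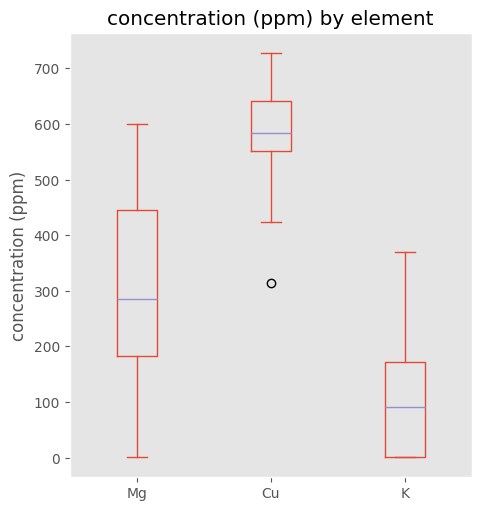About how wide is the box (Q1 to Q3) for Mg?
≈ 250

Q3 ≈ 450, Q1 ≈ 200; IQR ≈ 250.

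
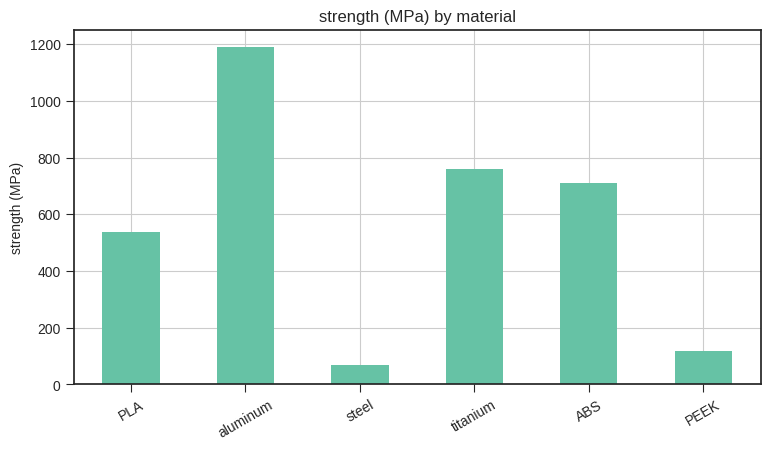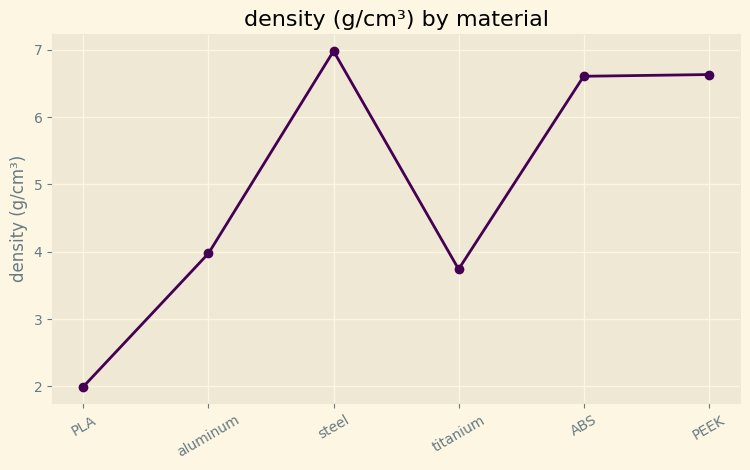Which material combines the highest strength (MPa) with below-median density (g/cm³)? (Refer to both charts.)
aluminum

Chart 2 median density (g/cm³) ≈ 5; below-median materials: PLA, aluminum, titanium. Among those, aluminum has the highest strength (MPa) (≈ 1200).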